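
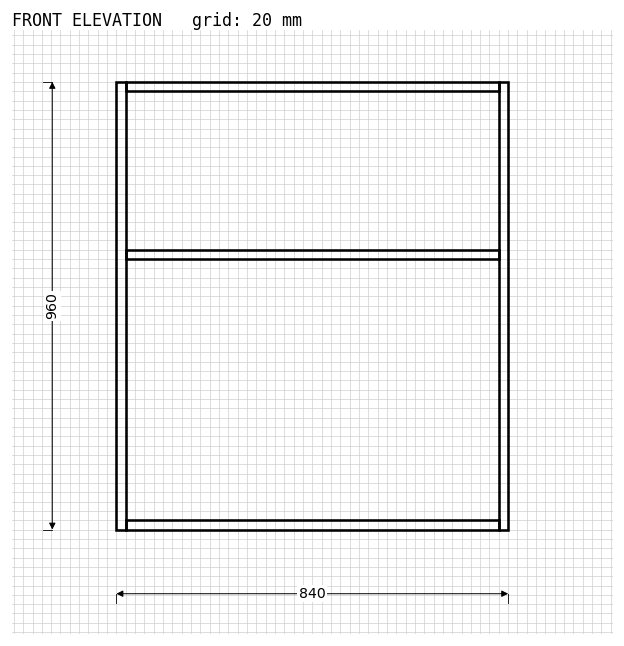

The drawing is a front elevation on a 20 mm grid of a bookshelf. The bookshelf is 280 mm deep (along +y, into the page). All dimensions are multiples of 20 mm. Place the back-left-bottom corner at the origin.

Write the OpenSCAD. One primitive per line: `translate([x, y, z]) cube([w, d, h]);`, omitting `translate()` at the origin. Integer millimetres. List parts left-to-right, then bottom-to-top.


cube([20, 280, 960]);
translate([20, 0, 0]) cube([800, 280, 20]);
translate([20, 0, 580]) cube([800, 280, 20]);
translate([20, 0, 940]) cube([800, 280, 20]);
translate([820, 0, 0]) cube([20, 280, 960]);


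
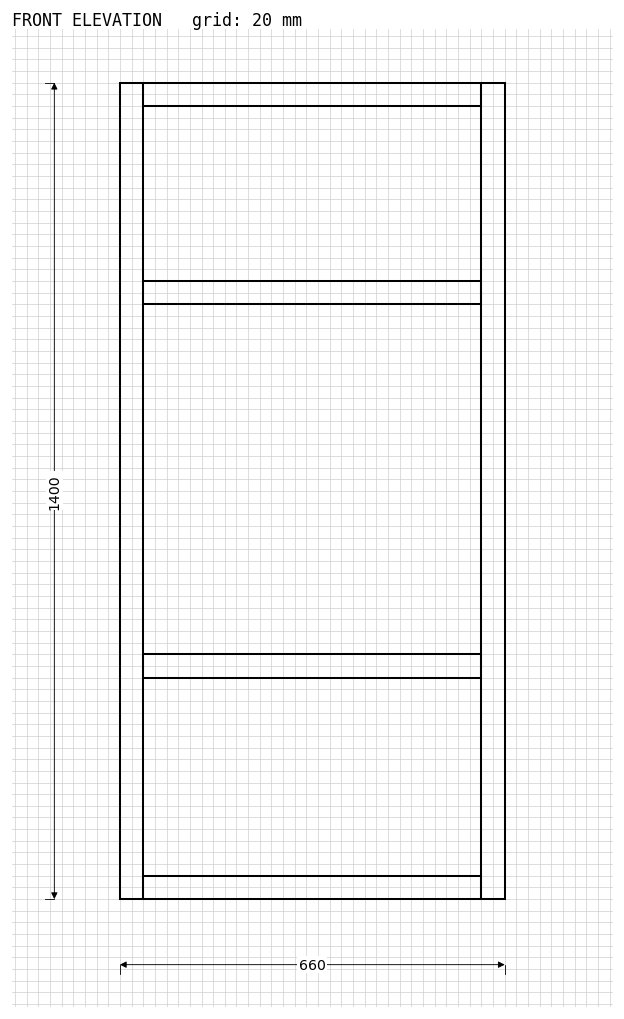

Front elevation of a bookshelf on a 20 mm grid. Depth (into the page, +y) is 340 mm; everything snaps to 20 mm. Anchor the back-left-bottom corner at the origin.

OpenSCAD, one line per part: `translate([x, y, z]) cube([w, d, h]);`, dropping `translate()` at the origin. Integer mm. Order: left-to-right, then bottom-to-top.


cube([40, 340, 1400]);
translate([40, 0, 0]) cube([580, 340, 40]);
translate([40, 0, 380]) cube([580, 340, 40]);
translate([40, 0, 1020]) cube([580, 340, 40]);
translate([40, 0, 1360]) cube([580, 340, 40]);
translate([620, 0, 0]) cube([40, 340, 1400]);


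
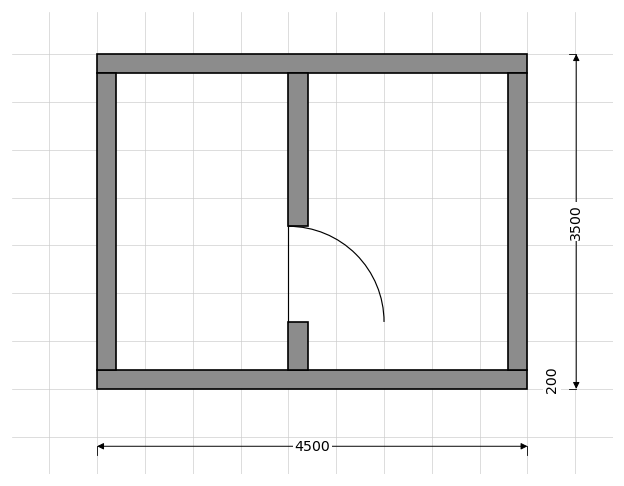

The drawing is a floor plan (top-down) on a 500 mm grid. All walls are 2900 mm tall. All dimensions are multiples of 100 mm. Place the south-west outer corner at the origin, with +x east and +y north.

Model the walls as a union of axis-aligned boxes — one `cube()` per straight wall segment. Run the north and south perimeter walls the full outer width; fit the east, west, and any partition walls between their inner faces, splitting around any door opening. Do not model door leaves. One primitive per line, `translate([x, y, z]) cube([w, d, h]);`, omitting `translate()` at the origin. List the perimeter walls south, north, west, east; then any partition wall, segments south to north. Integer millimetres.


cube([4500, 200, 2900]);
translate([0, 3300, 0]) cube([4500, 200, 2900]);
translate([0, 200, 0]) cube([200, 3100, 2900]);
translate([4300, 200, 0]) cube([200, 3100, 2900]);
translate([2000, 200, 0]) cube([200, 500, 2900]);
translate([2000, 1700, 0]) cube([200, 1600, 2900]);


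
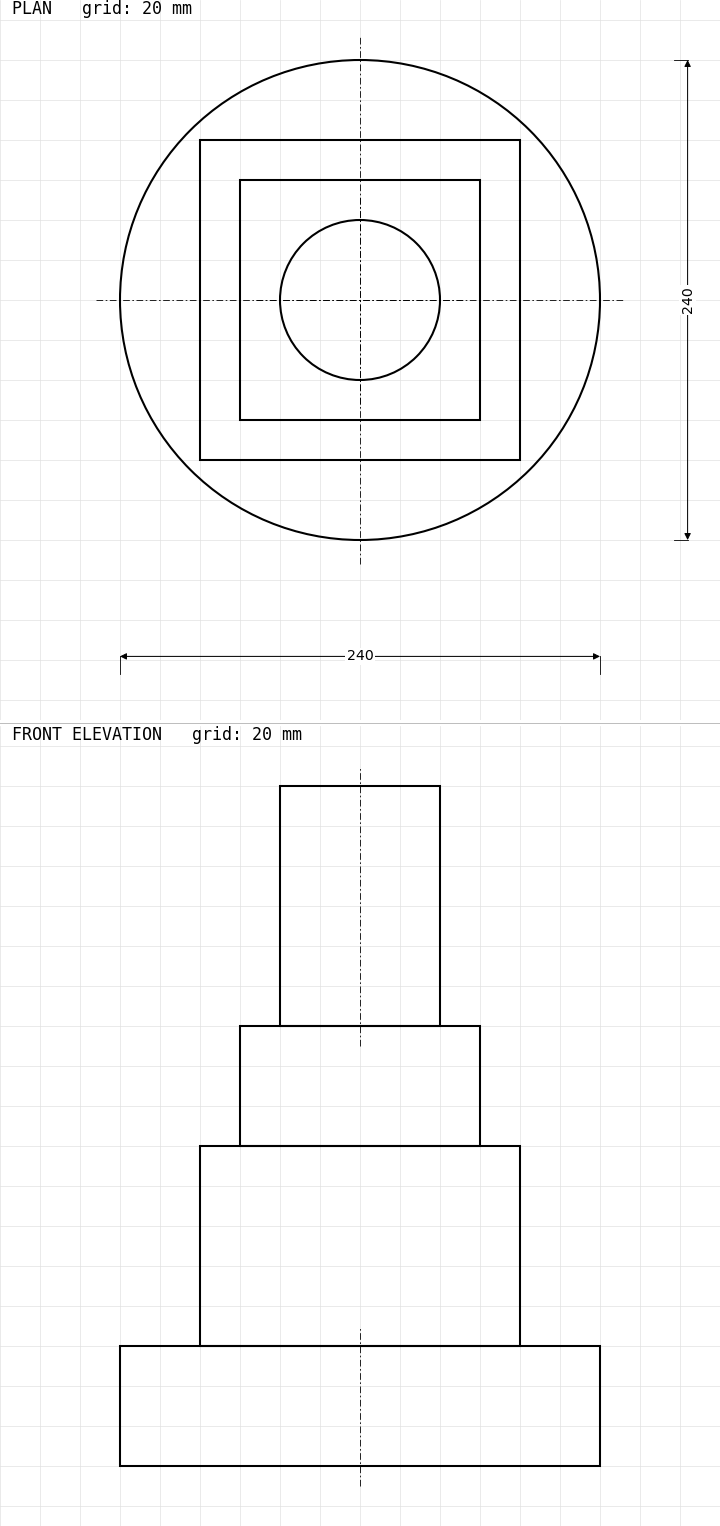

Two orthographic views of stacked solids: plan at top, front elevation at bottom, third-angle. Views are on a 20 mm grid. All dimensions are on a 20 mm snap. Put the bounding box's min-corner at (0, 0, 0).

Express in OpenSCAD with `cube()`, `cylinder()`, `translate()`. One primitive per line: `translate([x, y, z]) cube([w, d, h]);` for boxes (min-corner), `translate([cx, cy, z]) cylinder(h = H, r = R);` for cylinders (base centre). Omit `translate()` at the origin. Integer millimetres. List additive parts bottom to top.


translate([120, 120, 0]) cylinder(h = 60, r = 120);
translate([40, 40, 60]) cube([160, 160, 100]);
translate([60, 60, 160]) cube([120, 120, 60]);
translate([120, 120, 220]) cylinder(h = 120, r = 40);


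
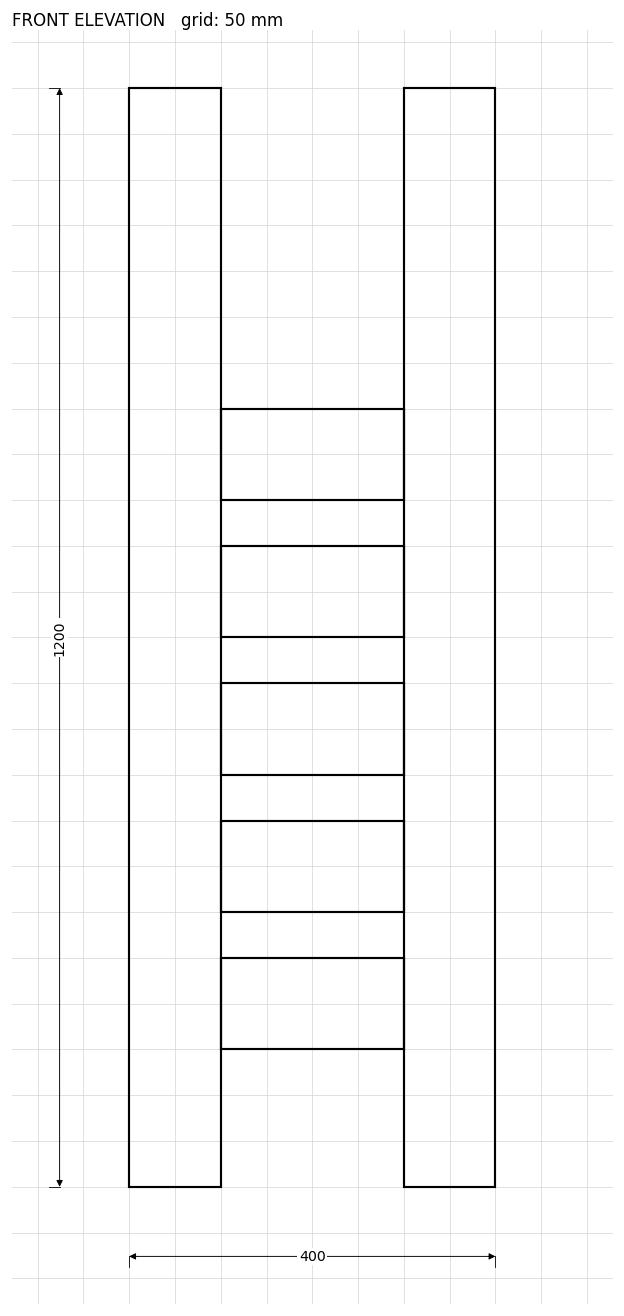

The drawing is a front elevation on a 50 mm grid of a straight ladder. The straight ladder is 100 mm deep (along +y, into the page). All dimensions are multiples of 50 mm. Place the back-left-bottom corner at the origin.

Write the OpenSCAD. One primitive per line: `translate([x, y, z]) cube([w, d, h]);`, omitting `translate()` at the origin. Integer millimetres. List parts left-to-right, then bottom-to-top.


cube([100, 100, 1200]);
translate([100, 0, 150]) cube([200, 100, 100]);
translate([100, 0, 300]) cube([200, 100, 100]);
translate([100, 0, 450]) cube([200, 100, 100]);
translate([100, 0, 600]) cube([200, 100, 100]);
translate([100, 0, 750]) cube([200, 100, 100]);
translate([300, 0, 0]) cube([100, 100, 1200]);


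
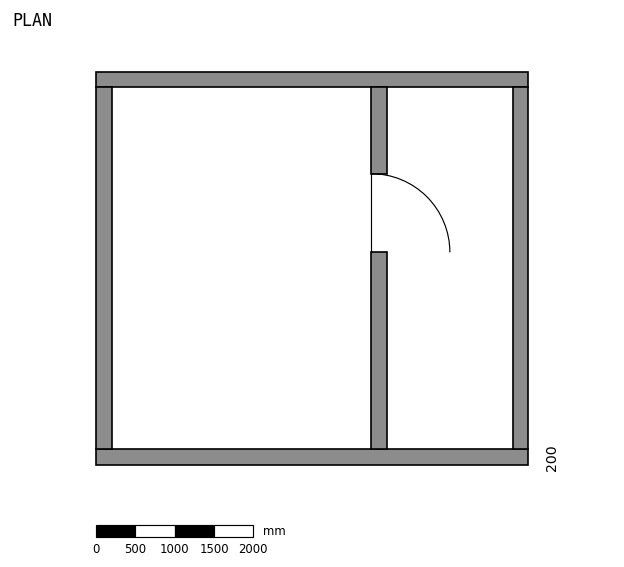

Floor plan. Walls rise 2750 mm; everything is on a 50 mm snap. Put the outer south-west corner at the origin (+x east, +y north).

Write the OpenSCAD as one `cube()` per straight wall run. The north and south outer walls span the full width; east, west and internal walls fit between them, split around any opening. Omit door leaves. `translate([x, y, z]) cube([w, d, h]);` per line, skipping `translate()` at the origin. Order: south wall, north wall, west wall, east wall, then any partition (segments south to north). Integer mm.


cube([5500, 200, 2750]);
translate([0, 4800, 0]) cube([5500, 200, 2750]);
translate([0, 200, 0]) cube([200, 4600, 2750]);
translate([5300, 200, 0]) cube([200, 4600, 2750]);
translate([3500, 200, 0]) cube([200, 2500, 2750]);
translate([3500, 3700, 0]) cube([200, 1100, 2750]);


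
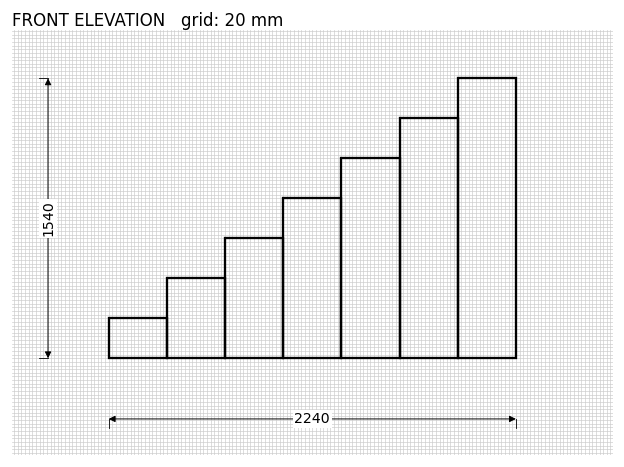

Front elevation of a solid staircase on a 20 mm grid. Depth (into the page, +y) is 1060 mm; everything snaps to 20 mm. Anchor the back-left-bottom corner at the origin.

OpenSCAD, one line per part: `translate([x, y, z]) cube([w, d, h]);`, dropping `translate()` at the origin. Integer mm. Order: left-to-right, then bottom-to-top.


cube([320, 1060, 220]);
translate([320, 0, 0]) cube([320, 1060, 440]);
translate([640, 0, 0]) cube([320, 1060, 660]);
translate([960, 0, 0]) cube([320, 1060, 880]);
translate([1280, 0, 0]) cube([320, 1060, 1100]);
translate([1600, 0, 0]) cube([320, 1060, 1320]);
translate([1920, 0, 0]) cube([320, 1060, 1540]);


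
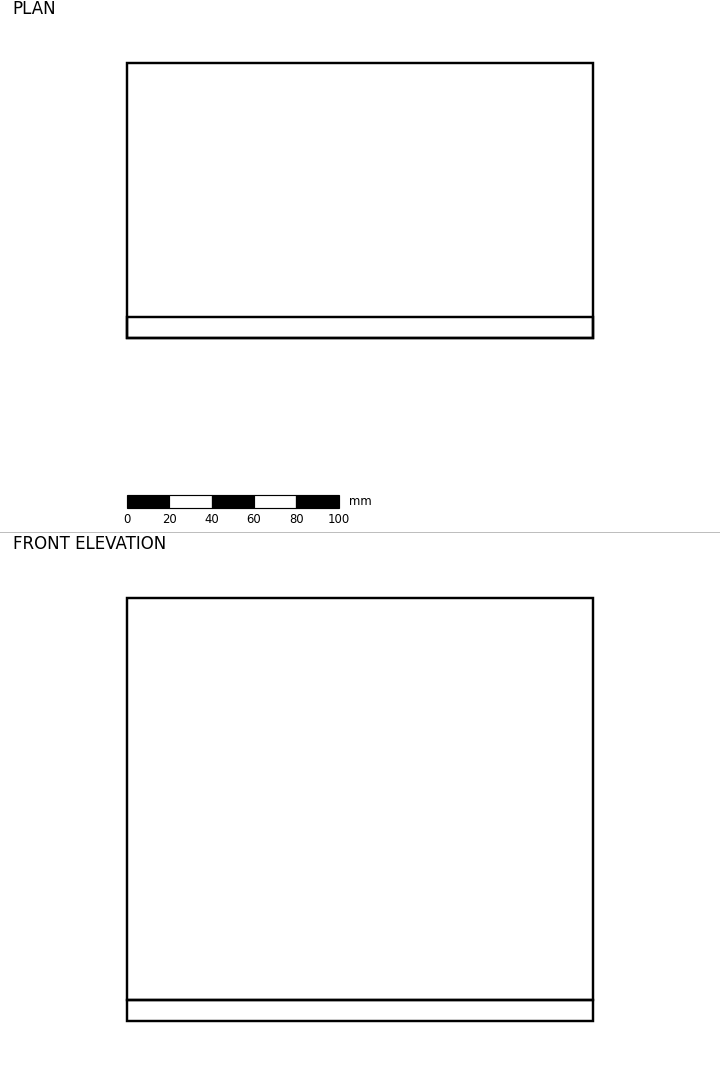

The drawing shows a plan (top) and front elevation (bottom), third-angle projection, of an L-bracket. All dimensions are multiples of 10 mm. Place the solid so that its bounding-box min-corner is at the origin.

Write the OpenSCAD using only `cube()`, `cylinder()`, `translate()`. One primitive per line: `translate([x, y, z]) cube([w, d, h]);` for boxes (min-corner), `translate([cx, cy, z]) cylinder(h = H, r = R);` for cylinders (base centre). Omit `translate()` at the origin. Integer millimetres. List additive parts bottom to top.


cube([220, 130, 10]);
translate([0, 0, 10]) cube([220, 10, 190]);


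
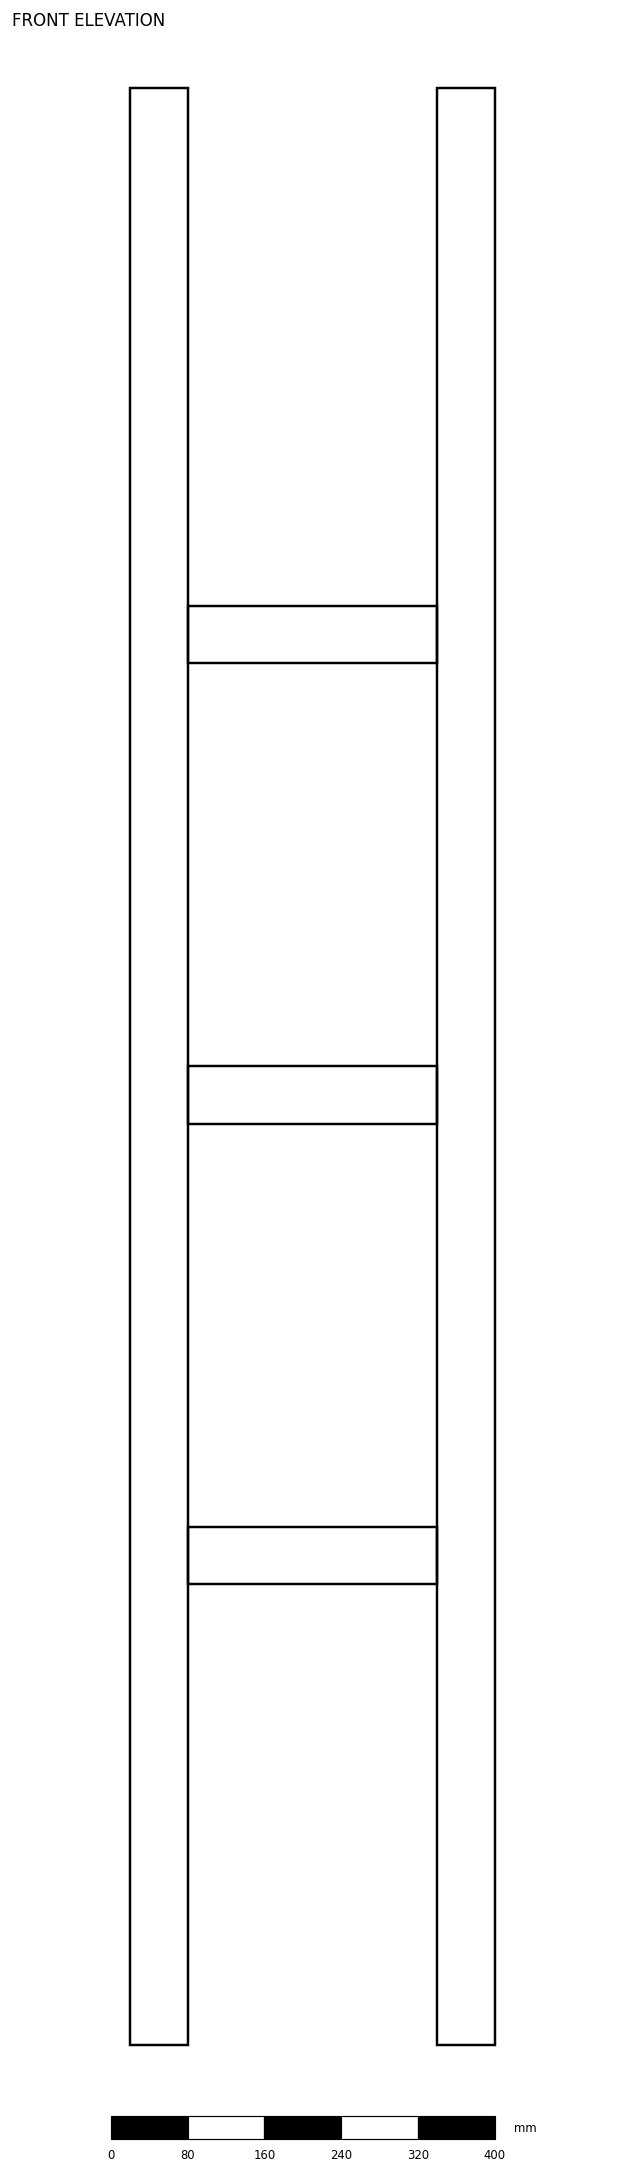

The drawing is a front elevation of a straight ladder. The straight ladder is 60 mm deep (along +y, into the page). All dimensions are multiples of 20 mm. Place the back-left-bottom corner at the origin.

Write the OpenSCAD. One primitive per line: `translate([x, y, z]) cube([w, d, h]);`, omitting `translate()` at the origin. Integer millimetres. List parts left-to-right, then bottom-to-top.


cube([60, 60, 2040]);
translate([60, 0, 480]) cube([260, 60, 60]);
translate([60, 0, 960]) cube([260, 60, 60]);
translate([60, 0, 1440]) cube([260, 60, 60]);
translate([320, 0, 0]) cube([60, 60, 2040]);


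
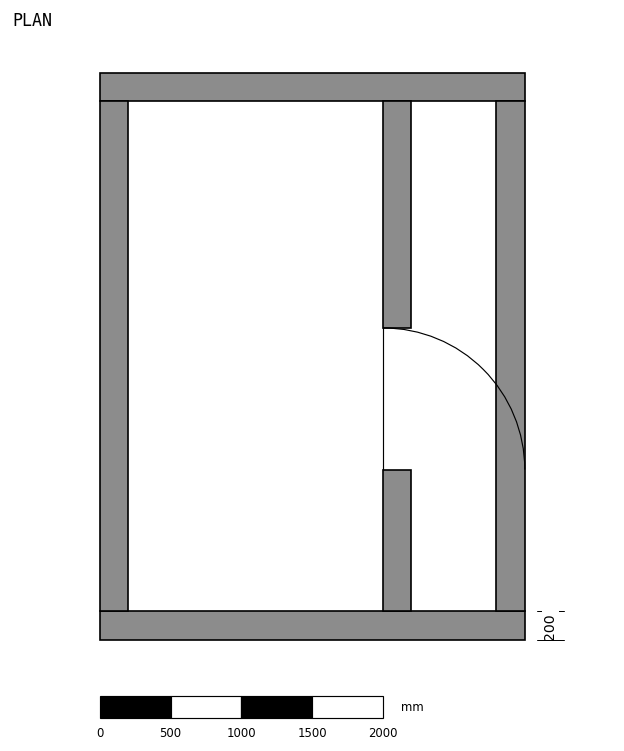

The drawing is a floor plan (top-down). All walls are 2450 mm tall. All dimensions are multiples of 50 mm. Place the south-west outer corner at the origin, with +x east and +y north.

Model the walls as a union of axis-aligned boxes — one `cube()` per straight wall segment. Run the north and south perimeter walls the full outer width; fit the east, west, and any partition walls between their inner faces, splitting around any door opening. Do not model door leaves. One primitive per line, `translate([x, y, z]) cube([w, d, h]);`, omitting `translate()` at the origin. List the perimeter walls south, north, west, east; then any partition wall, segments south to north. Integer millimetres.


cube([3000, 200, 2450]);
translate([0, 3800, 0]) cube([3000, 200, 2450]);
translate([0, 200, 0]) cube([200, 3600, 2450]);
translate([2800, 200, 0]) cube([200, 3600, 2450]);
translate([2000, 200, 0]) cube([200, 1000, 2450]);
translate([2000, 2200, 0]) cube([200, 1600, 2450]);


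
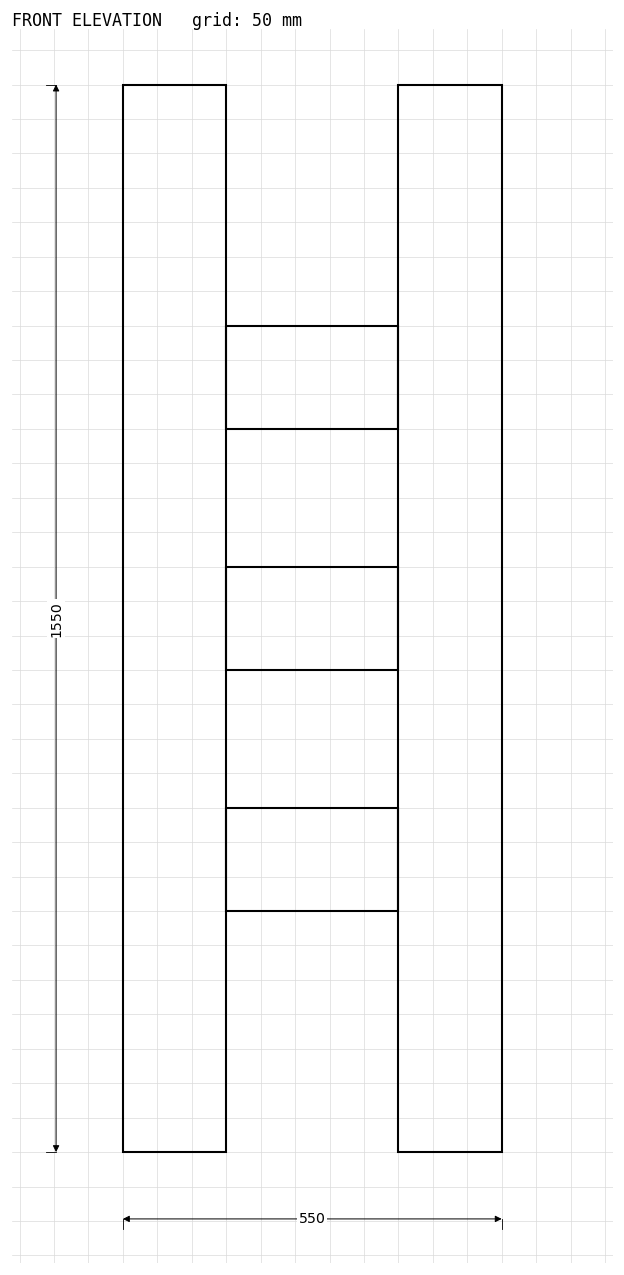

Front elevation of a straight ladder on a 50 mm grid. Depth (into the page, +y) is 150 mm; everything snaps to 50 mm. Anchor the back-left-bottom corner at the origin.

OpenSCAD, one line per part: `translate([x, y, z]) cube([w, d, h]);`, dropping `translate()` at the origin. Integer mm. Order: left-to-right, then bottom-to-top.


cube([150, 150, 1550]);
translate([150, 0, 350]) cube([250, 150, 150]);
translate([150, 0, 700]) cube([250, 150, 150]);
translate([150, 0, 1050]) cube([250, 150, 150]);
translate([400, 0, 0]) cube([150, 150, 1550]);


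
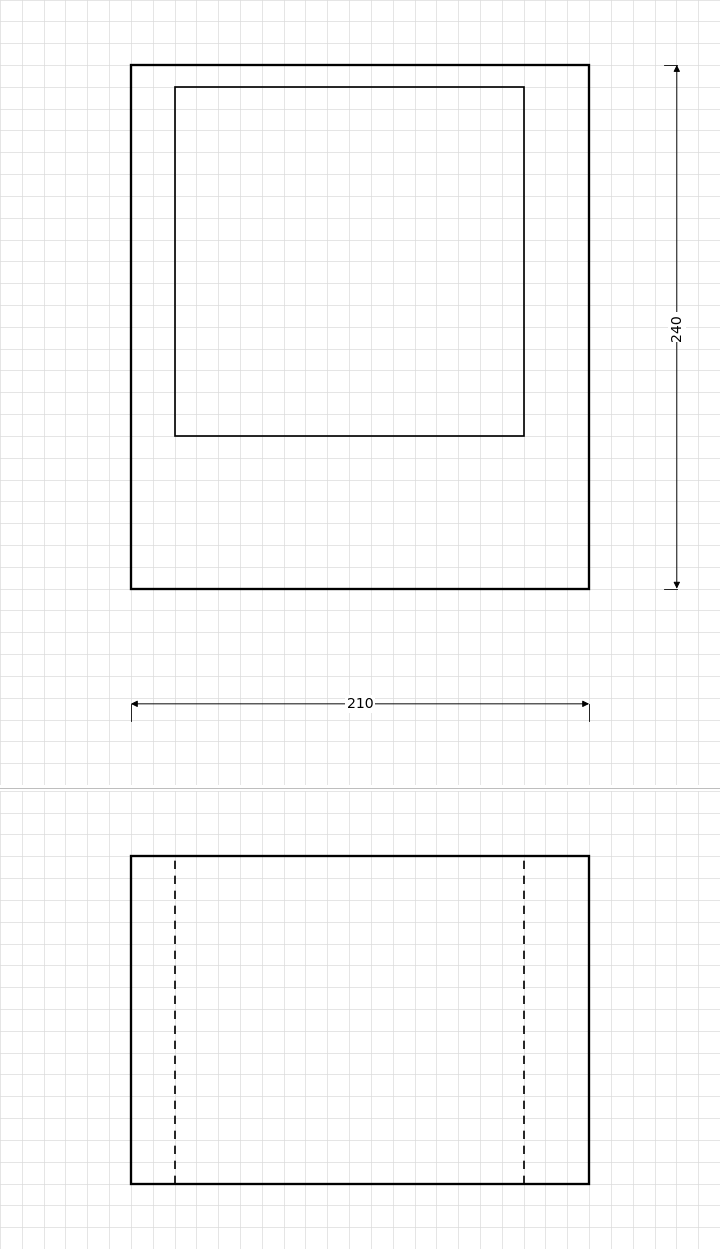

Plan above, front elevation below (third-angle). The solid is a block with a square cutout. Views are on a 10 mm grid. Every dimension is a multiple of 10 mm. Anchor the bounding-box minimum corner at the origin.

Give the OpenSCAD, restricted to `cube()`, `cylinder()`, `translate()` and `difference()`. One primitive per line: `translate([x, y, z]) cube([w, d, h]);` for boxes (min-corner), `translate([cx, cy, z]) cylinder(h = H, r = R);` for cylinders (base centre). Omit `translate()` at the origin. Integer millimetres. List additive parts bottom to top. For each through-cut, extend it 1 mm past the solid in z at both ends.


difference() {
  cube([210, 240, 150]);
  translate([20, 70, -1]) cube([160, 160, 152]);
}


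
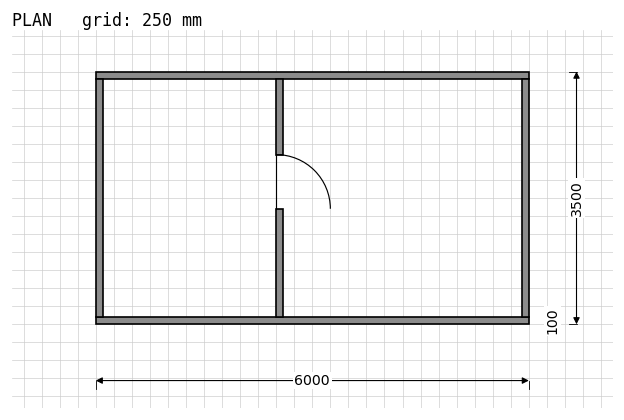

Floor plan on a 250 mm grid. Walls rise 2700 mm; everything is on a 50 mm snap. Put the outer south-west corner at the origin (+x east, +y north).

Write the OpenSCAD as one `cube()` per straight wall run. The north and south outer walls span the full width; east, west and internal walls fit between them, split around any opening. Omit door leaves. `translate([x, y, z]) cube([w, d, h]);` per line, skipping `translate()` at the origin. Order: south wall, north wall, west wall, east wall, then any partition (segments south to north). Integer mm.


cube([6000, 100, 2700]);
translate([0, 3400, 0]) cube([6000, 100, 2700]);
translate([0, 100, 0]) cube([100, 3300, 2700]);
translate([5900, 100, 0]) cube([100, 3300, 2700]);
translate([2500, 100, 0]) cube([100, 1500, 2700]);
translate([2500, 2350, 0]) cube([100, 1050, 2700]);


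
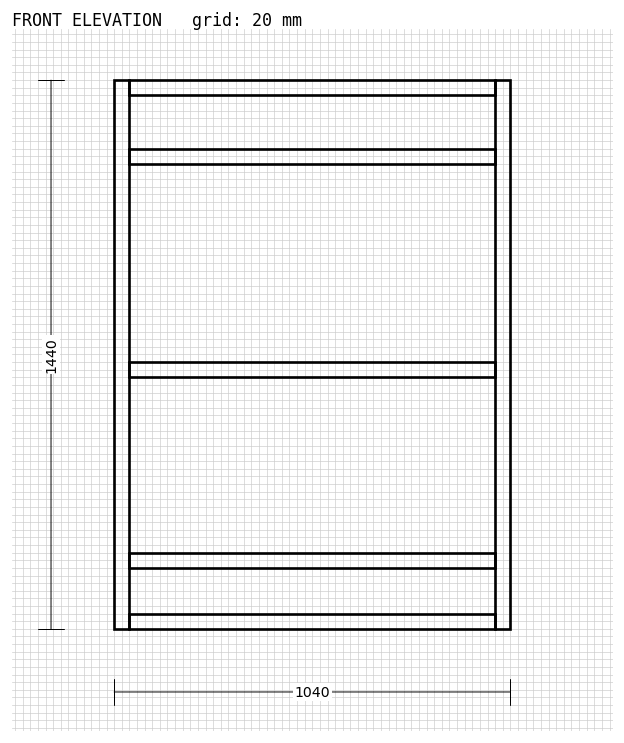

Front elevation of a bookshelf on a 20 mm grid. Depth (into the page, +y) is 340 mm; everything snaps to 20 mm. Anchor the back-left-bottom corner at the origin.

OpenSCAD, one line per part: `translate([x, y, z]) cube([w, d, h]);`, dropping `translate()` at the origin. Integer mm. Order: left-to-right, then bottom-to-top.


cube([40, 340, 1440]);
translate([40, 0, 0]) cube([960, 340, 40]);
translate([40, 0, 160]) cube([960, 340, 40]);
translate([40, 0, 660]) cube([960, 340, 40]);
translate([40, 0, 1220]) cube([960, 340, 40]);
translate([40, 0, 1400]) cube([960, 340, 40]);
translate([1000, 0, 0]) cube([40, 340, 1440]);


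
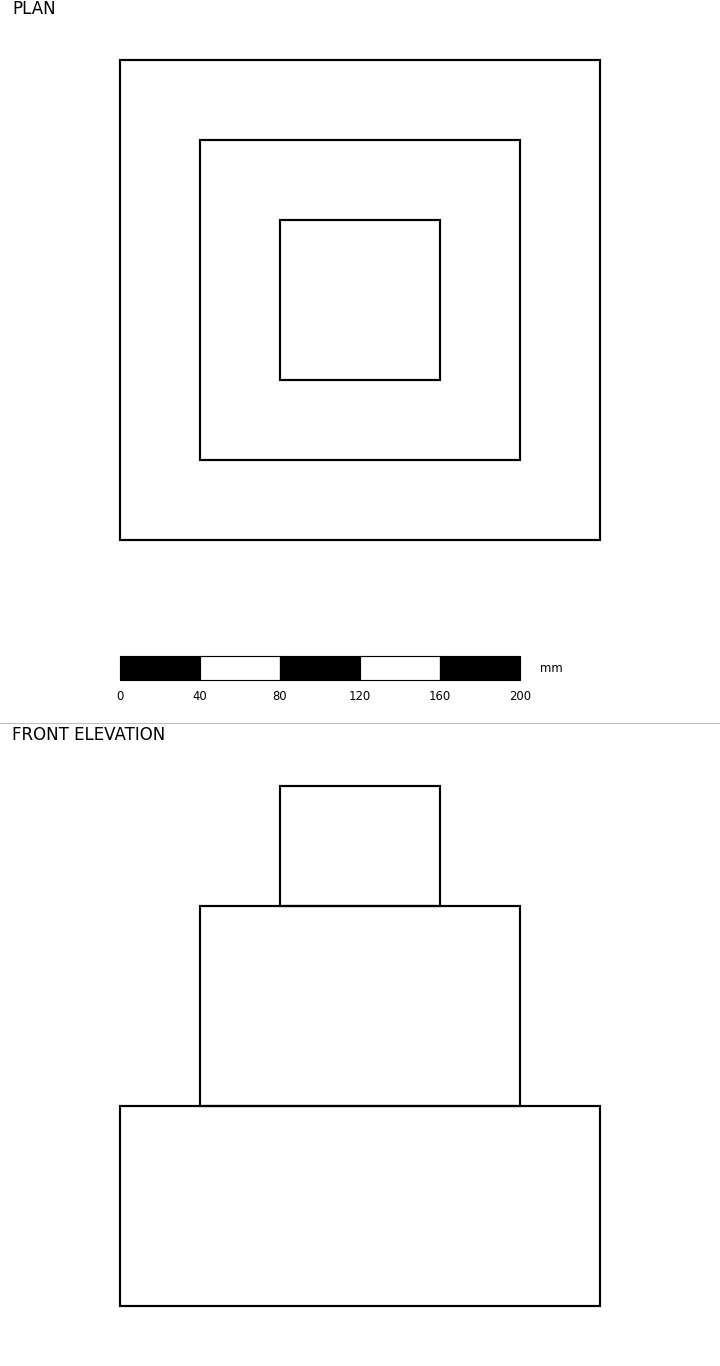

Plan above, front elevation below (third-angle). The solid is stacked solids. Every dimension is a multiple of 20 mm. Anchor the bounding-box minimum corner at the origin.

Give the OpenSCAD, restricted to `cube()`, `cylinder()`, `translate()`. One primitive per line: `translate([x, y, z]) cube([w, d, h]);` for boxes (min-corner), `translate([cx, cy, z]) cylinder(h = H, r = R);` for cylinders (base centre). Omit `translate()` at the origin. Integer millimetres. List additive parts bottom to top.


cube([240, 240, 100]);
translate([40, 40, 100]) cube([160, 160, 100]);
translate([80, 80, 200]) cube([80, 80, 60]);


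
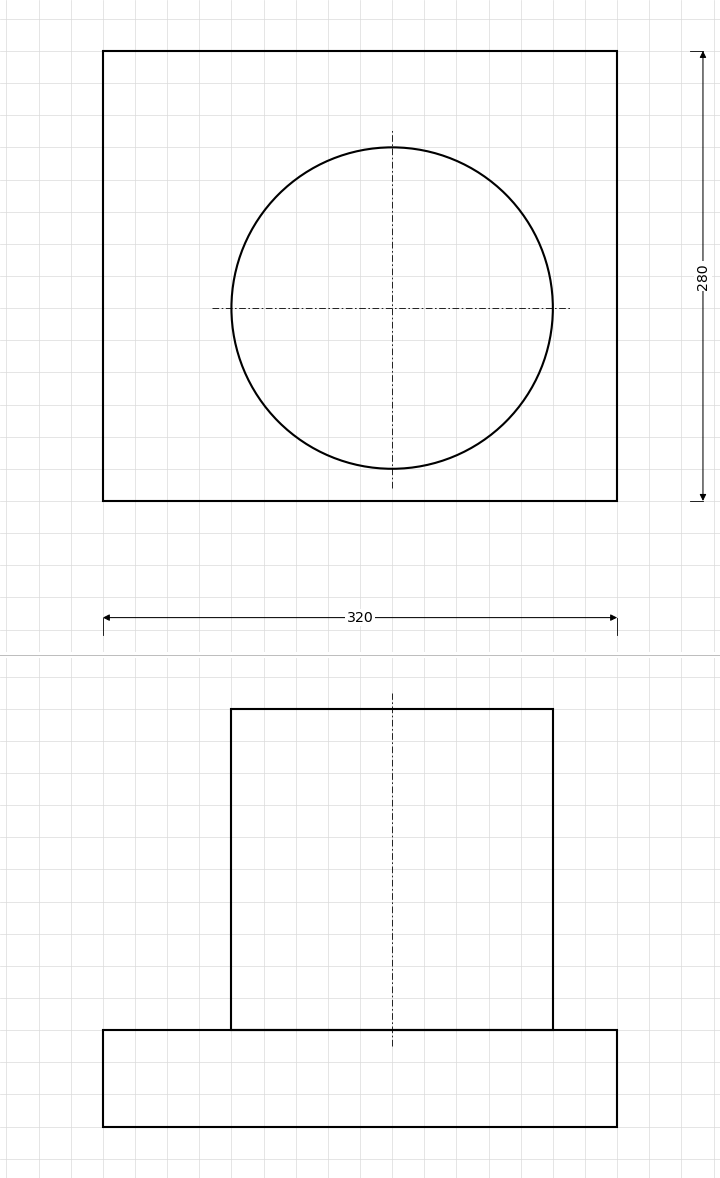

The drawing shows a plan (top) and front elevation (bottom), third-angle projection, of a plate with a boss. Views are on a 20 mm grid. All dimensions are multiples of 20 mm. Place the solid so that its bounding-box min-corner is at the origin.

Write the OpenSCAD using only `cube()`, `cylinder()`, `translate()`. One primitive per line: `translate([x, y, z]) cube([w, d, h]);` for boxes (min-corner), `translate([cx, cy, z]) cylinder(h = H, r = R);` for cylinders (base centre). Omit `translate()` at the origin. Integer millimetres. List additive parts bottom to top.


cube([320, 280, 60]);
translate([180, 120, 60]) cylinder(h = 200, r = 100);


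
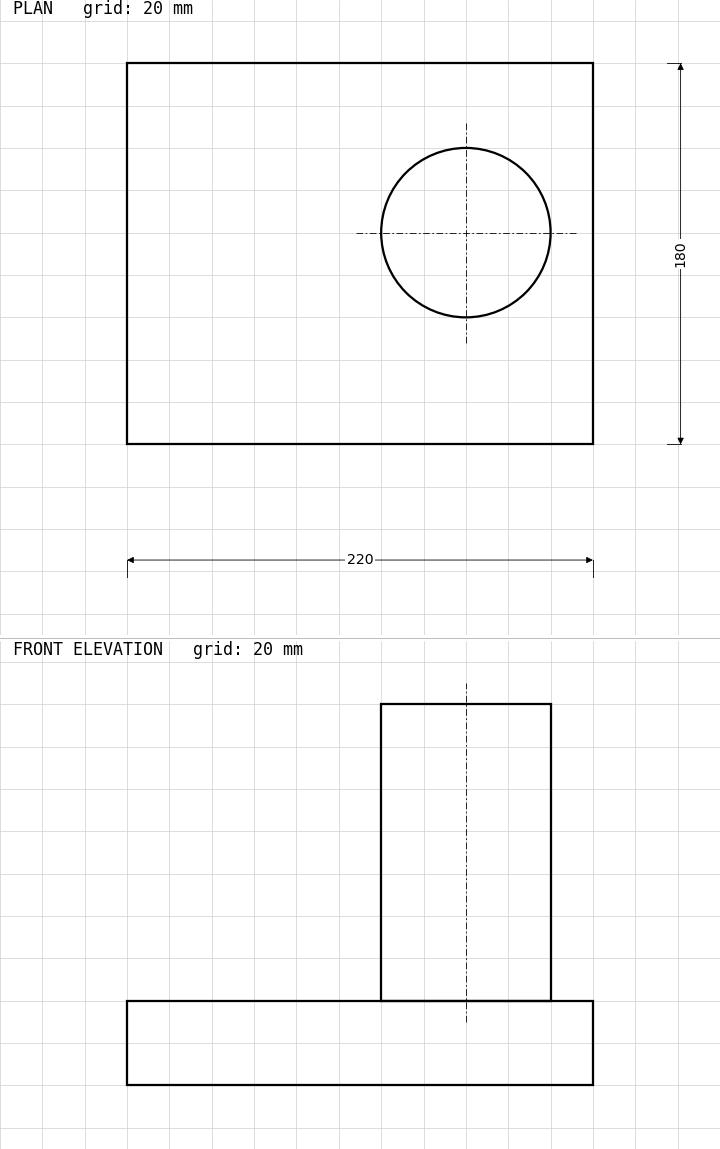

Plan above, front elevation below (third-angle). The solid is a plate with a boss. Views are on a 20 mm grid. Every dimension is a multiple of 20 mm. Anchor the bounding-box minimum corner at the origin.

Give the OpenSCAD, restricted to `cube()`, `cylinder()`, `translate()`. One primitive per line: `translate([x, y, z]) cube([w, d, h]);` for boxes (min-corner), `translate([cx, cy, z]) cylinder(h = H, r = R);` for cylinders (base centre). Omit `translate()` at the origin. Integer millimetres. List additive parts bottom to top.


cube([220, 180, 40]);
translate([160, 100, 40]) cylinder(h = 140, r = 40);


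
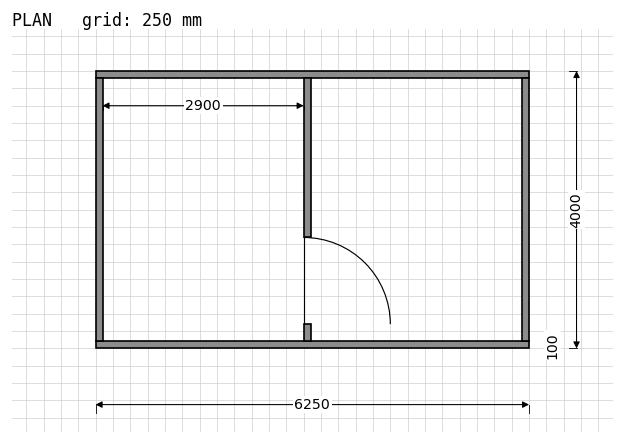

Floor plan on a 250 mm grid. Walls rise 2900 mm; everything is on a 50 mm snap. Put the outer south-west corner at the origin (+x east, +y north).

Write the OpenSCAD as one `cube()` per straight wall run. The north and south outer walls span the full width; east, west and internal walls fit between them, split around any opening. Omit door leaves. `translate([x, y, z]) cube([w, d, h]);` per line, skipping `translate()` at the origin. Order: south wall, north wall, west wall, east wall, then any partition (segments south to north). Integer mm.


cube([6250, 100, 2900]);
translate([0, 3900, 0]) cube([6250, 100, 2900]);
translate([0, 100, 0]) cube([100, 3800, 2900]);
translate([6150, 100, 0]) cube([100, 3800, 2900]);
translate([3000, 100, 0]) cube([100, 250, 2900]);
translate([3000, 1600, 0]) cube([100, 2300, 2900]);


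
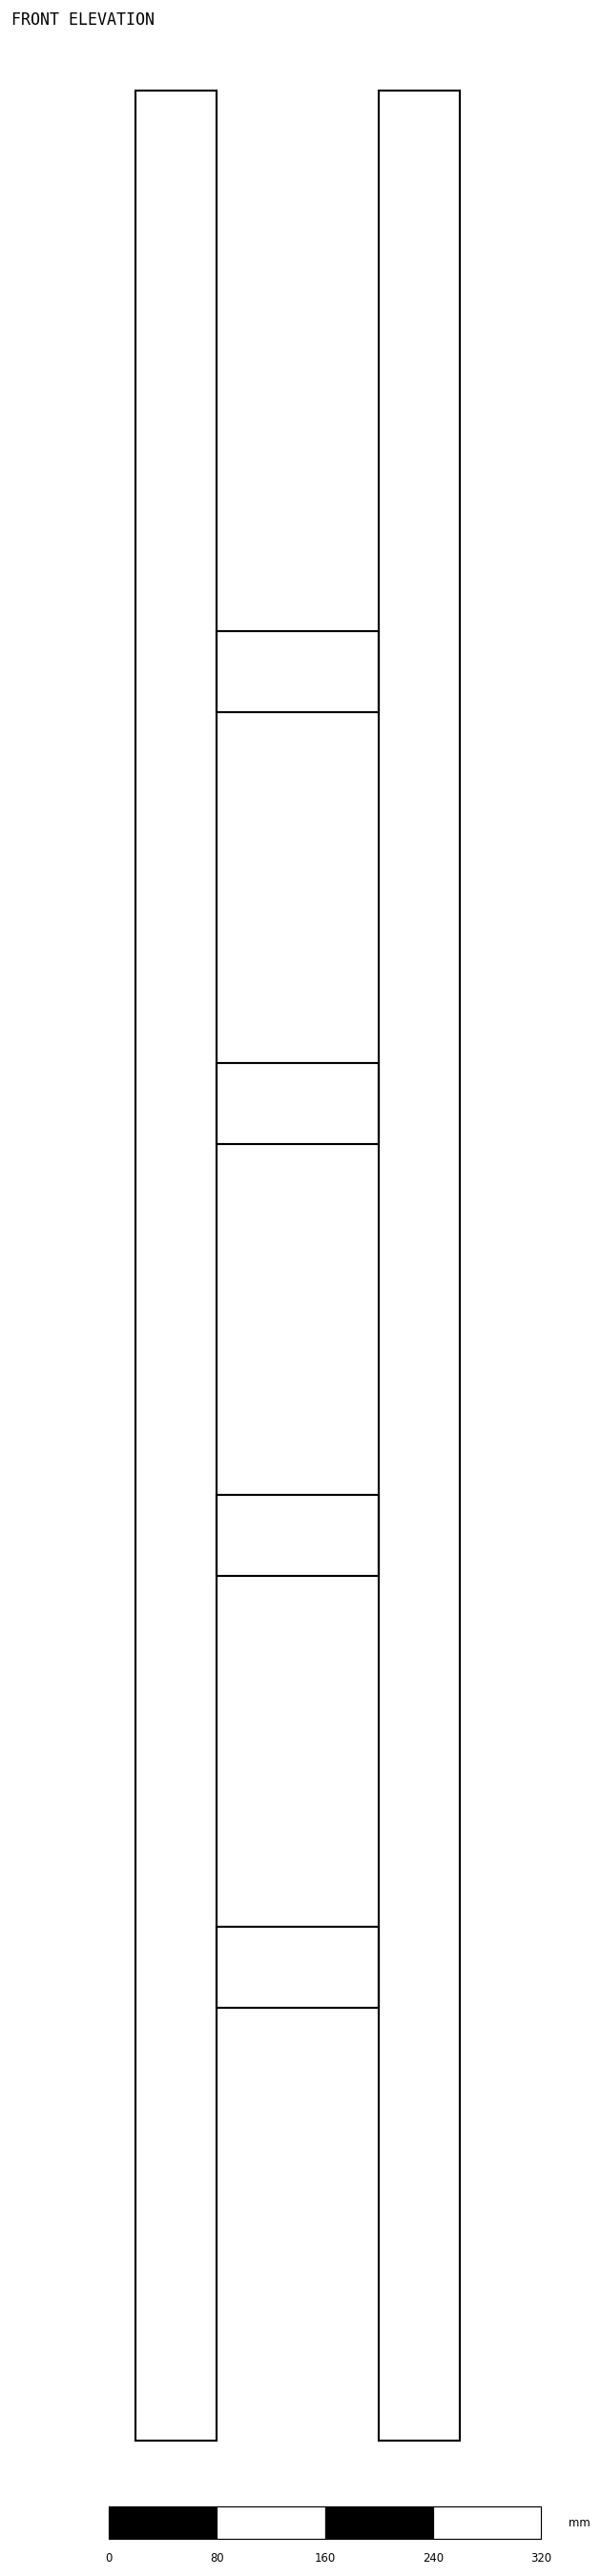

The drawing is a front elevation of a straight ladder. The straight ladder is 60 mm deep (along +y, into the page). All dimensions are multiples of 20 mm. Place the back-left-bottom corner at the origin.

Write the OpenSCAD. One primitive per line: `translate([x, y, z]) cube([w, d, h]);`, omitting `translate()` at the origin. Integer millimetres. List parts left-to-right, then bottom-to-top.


cube([60, 60, 1740]);
translate([60, 0, 320]) cube([120, 60, 60]);
translate([60, 0, 640]) cube([120, 60, 60]);
translate([60, 0, 960]) cube([120, 60, 60]);
translate([60, 0, 1280]) cube([120, 60, 60]);
translate([180, 0, 0]) cube([60, 60, 1740]);


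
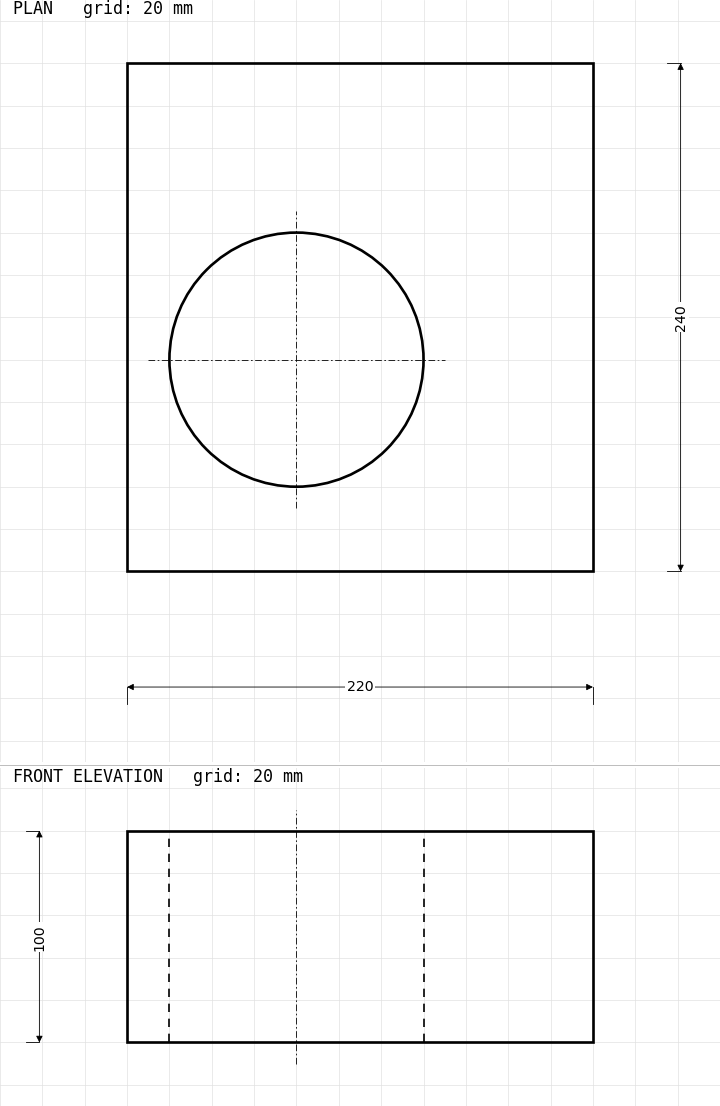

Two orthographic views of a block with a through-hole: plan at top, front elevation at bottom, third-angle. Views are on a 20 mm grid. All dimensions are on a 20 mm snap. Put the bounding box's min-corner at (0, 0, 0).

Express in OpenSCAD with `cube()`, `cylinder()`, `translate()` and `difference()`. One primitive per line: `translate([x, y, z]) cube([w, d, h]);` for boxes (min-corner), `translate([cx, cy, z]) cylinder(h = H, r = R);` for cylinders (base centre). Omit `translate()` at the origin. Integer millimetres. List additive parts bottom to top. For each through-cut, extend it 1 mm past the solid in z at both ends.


difference() {
  cube([220, 240, 100]);
  translate([80, 100, -1]) cylinder(h = 102, r = 60);
}


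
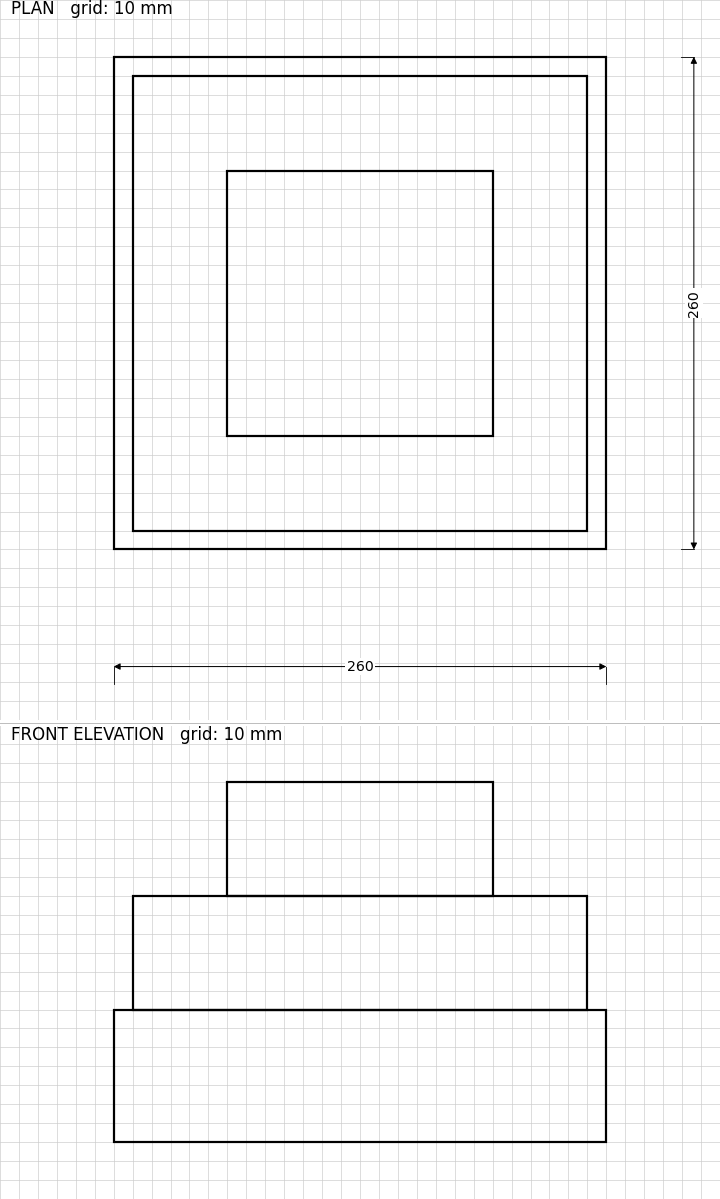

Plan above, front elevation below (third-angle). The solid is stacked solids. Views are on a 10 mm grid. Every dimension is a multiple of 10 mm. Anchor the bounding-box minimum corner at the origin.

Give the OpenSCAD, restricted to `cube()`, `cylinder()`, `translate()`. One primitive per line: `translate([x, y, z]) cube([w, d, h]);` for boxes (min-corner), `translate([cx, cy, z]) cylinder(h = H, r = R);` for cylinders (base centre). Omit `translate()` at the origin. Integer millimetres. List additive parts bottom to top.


cube([260, 260, 70]);
translate([10, 10, 70]) cube([240, 240, 60]);
translate([60, 60, 130]) cube([140, 140, 60]);


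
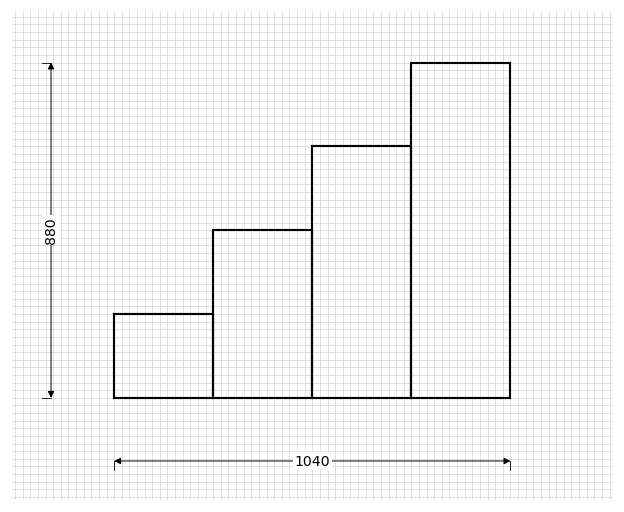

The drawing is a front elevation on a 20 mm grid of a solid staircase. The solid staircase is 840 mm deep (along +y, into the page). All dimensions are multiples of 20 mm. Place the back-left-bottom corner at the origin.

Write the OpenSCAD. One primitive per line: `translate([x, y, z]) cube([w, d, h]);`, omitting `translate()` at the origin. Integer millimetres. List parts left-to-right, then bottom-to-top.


cube([260, 840, 220]);
translate([260, 0, 0]) cube([260, 840, 440]);
translate([520, 0, 0]) cube([260, 840, 660]);
translate([780, 0, 0]) cube([260, 840, 880]);


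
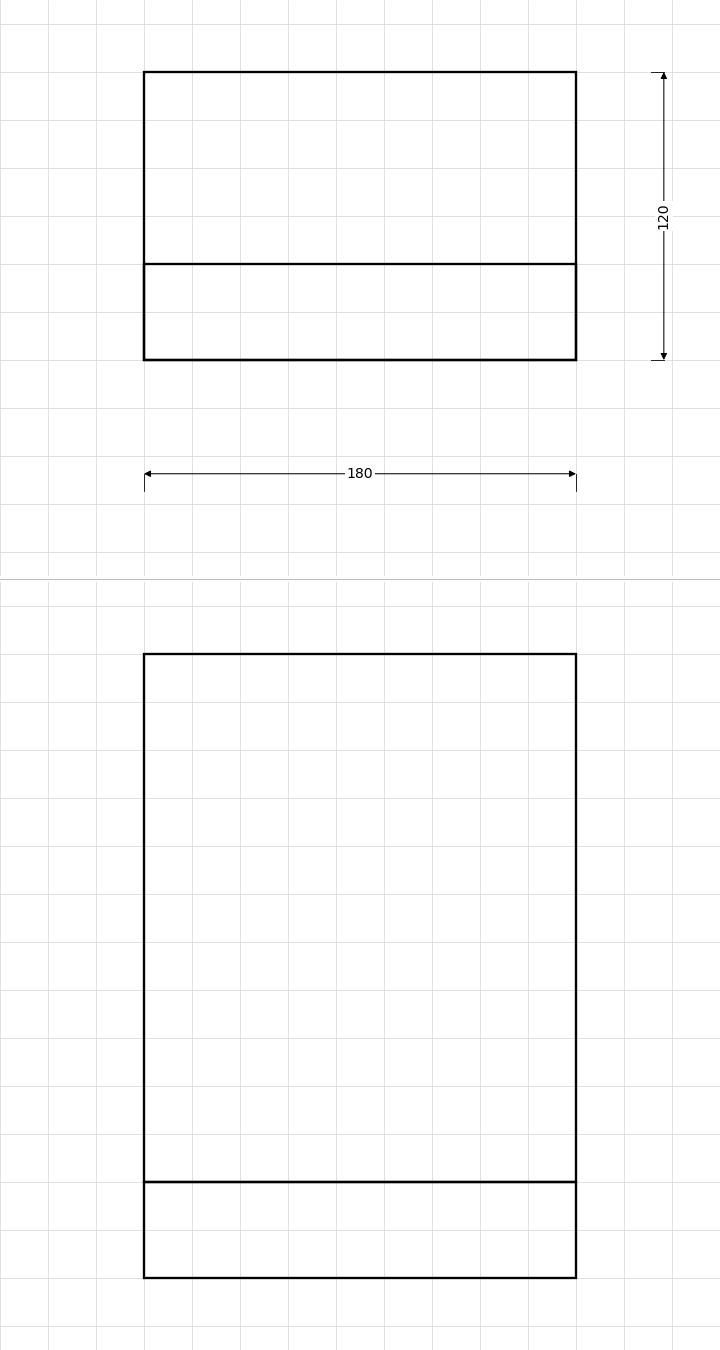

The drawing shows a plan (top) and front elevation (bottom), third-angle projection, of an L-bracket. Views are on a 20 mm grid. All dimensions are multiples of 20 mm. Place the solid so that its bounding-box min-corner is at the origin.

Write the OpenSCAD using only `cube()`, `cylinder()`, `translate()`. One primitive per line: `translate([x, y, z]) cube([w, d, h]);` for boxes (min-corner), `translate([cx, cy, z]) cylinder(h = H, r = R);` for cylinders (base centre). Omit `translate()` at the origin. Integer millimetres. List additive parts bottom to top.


cube([180, 120, 40]);
translate([0, 0, 40]) cube([180, 40, 220]);


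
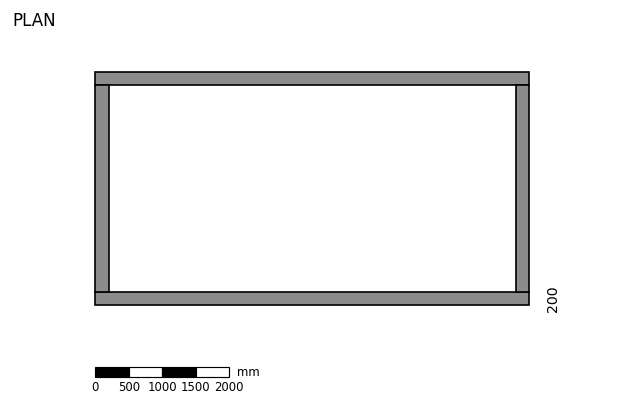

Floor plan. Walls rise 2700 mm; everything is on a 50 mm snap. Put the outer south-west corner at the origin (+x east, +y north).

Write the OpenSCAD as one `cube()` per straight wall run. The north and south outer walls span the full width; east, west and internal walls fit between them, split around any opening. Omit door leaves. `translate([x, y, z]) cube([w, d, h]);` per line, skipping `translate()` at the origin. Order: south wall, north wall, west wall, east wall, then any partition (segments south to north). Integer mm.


cube([6500, 200, 2700]);
translate([0, 3300, 0]) cube([6500, 200, 2700]);
translate([0, 200, 0]) cube([200, 3100, 2700]);
translate([6300, 200, 0]) cube([200, 3100, 2700]);


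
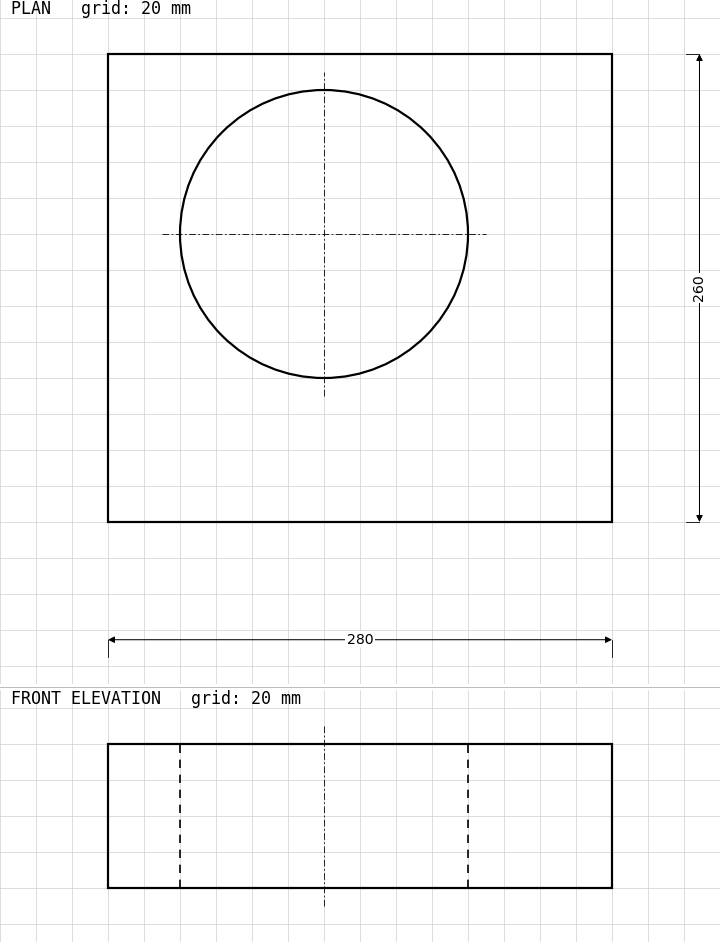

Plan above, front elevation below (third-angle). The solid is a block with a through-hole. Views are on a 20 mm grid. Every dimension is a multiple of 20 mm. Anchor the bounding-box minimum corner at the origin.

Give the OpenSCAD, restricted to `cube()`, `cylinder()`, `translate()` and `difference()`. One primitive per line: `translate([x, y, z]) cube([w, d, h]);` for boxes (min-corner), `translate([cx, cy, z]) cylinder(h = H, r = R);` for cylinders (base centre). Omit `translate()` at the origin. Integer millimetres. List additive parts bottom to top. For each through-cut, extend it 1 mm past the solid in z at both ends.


difference() {
  cube([280, 260, 80]);
  translate([120, 160, -1]) cylinder(h = 82, r = 80);
}


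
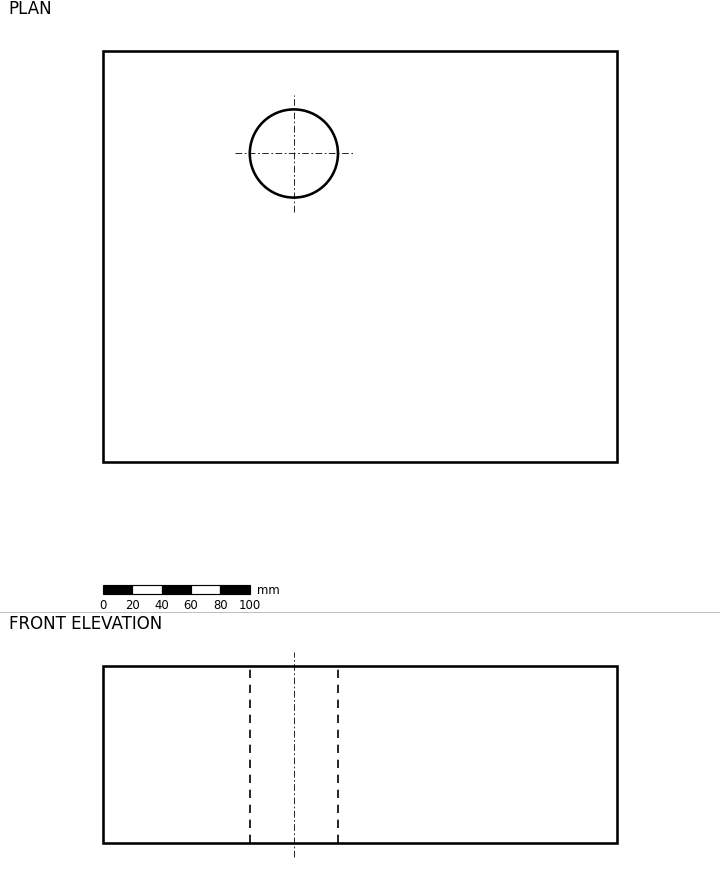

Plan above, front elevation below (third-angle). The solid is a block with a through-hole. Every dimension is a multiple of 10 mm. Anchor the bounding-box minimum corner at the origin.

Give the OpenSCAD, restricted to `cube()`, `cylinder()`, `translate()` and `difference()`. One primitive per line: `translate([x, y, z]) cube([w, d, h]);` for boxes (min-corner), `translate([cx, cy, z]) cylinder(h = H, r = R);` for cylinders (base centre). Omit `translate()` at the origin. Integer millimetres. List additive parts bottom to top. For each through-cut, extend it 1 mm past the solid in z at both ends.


difference() {
  cube([350, 280, 120]);
  translate([130, 210, -1]) cylinder(h = 122, r = 30);
}


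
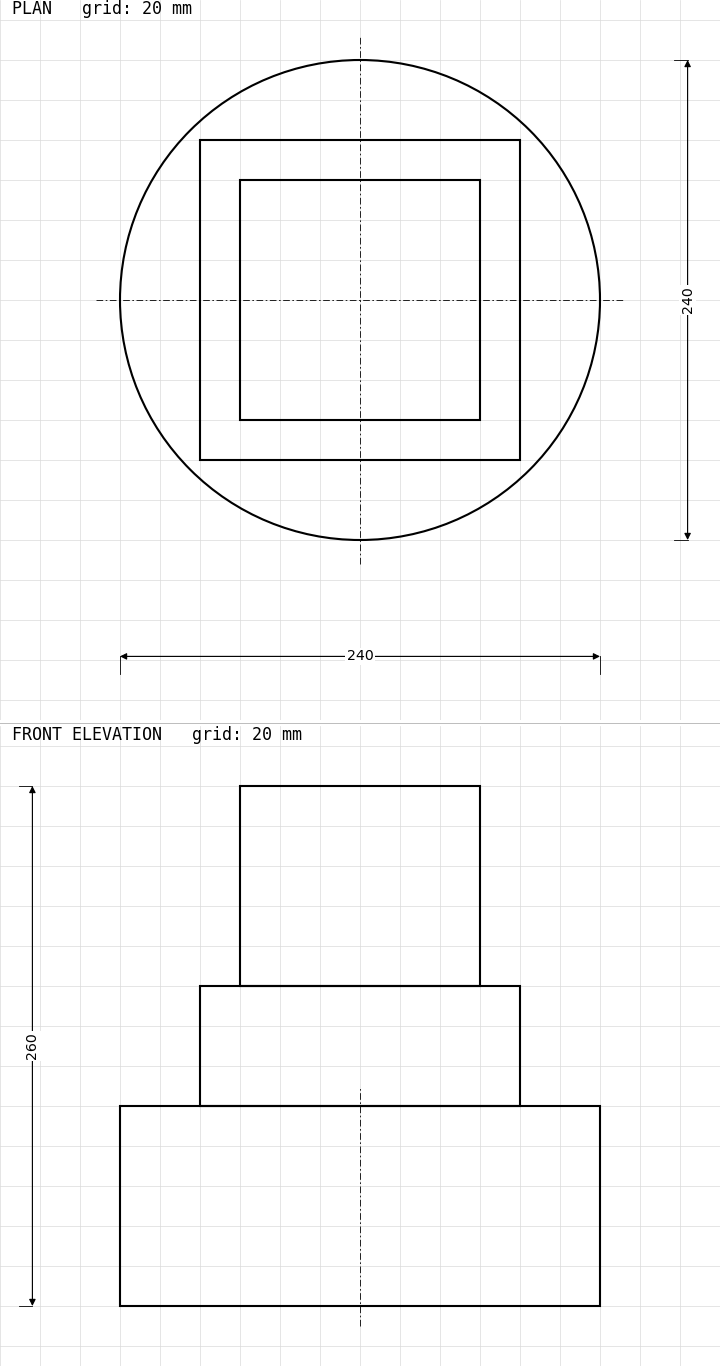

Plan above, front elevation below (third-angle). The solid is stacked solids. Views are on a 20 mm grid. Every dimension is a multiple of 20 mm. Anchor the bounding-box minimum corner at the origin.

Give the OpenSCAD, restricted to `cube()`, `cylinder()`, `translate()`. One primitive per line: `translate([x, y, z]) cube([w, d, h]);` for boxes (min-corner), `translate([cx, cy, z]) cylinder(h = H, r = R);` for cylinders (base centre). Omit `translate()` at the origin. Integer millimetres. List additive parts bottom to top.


translate([120, 120, 0]) cylinder(h = 100, r = 120);
translate([40, 40, 100]) cube([160, 160, 60]);
translate([60, 60, 160]) cube([120, 120, 100]);


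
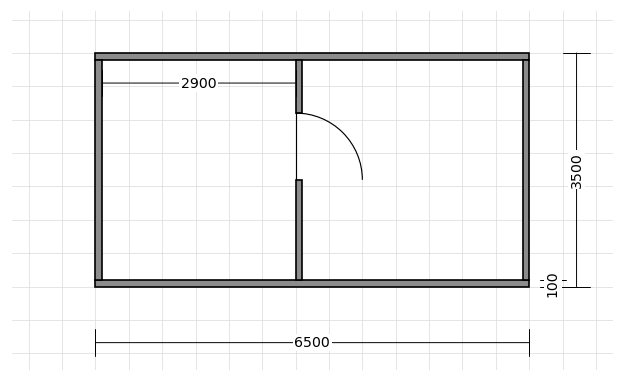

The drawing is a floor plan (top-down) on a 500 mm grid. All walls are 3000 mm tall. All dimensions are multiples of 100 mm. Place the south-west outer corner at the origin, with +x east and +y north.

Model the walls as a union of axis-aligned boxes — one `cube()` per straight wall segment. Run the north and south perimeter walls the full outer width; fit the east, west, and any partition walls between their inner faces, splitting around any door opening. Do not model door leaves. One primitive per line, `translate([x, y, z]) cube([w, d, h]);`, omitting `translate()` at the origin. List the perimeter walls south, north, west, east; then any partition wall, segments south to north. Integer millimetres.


cube([6500, 100, 3000]);
translate([0, 3400, 0]) cube([6500, 100, 3000]);
translate([0, 100, 0]) cube([100, 3300, 3000]);
translate([6400, 100, 0]) cube([100, 3300, 3000]);
translate([3000, 100, 0]) cube([100, 1500, 3000]);
translate([3000, 2600, 0]) cube([100, 800, 3000]);


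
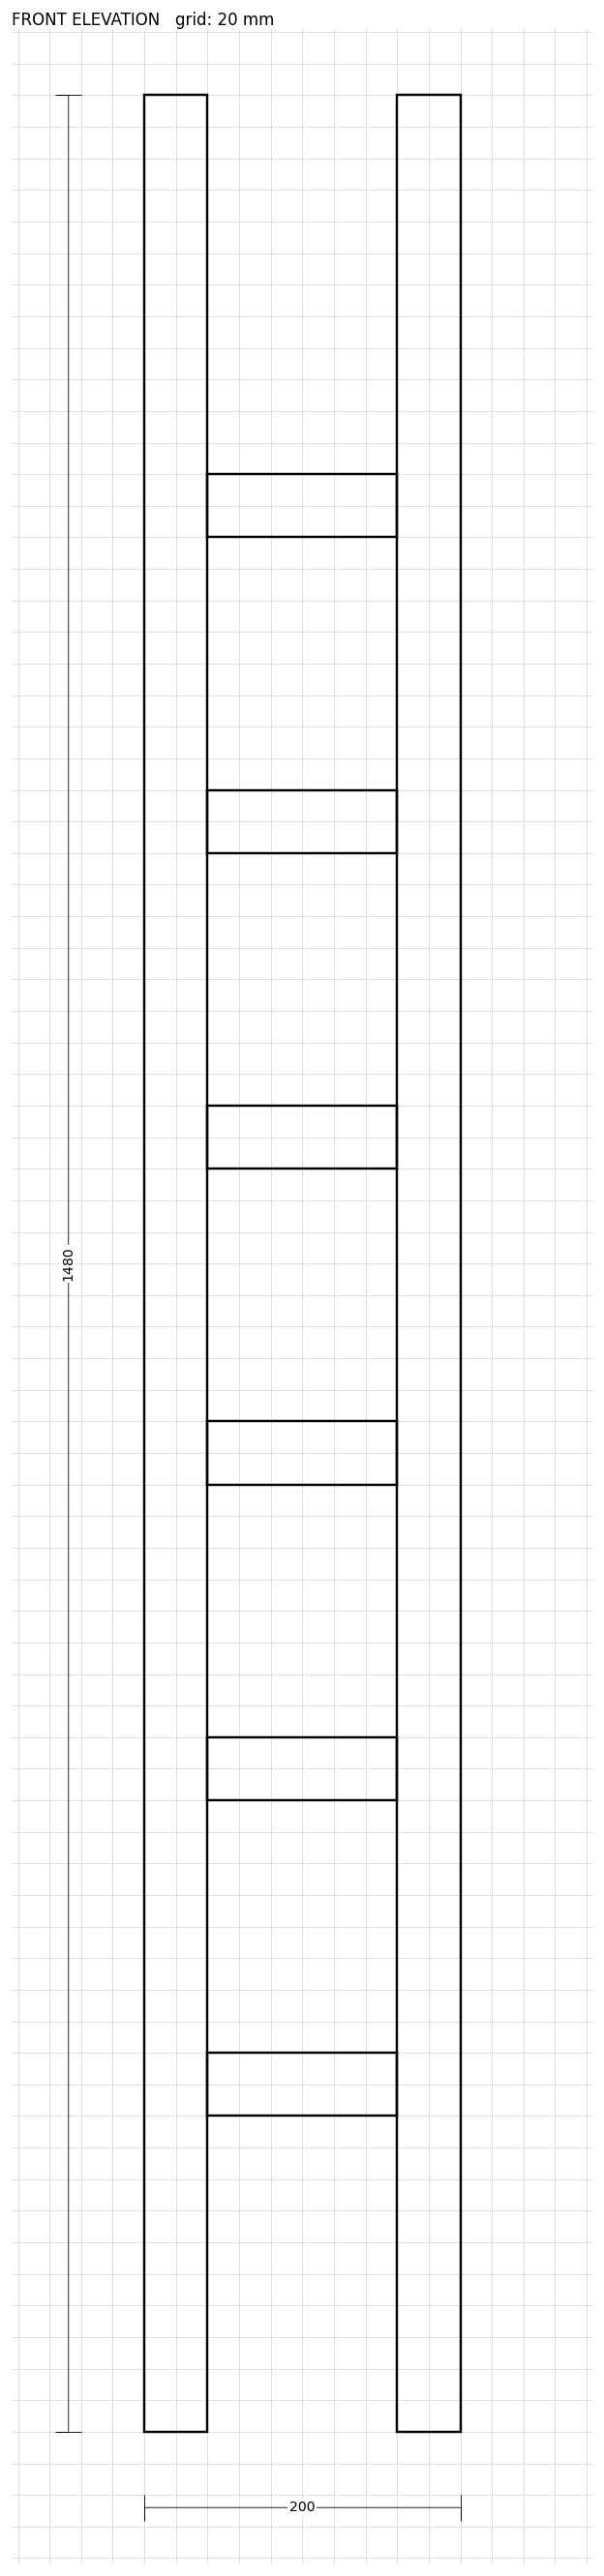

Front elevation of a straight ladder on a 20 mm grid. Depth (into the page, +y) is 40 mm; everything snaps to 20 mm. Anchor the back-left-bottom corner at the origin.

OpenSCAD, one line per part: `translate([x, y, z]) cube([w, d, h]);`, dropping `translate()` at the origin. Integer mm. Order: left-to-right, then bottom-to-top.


cube([40, 40, 1480]);
translate([40, 0, 200]) cube([120, 40, 40]);
translate([40, 0, 400]) cube([120, 40, 40]);
translate([40, 0, 600]) cube([120, 40, 40]);
translate([40, 0, 800]) cube([120, 40, 40]);
translate([40, 0, 1000]) cube([120, 40, 40]);
translate([40, 0, 1200]) cube([120, 40, 40]);
translate([160, 0, 0]) cube([40, 40, 1480]);


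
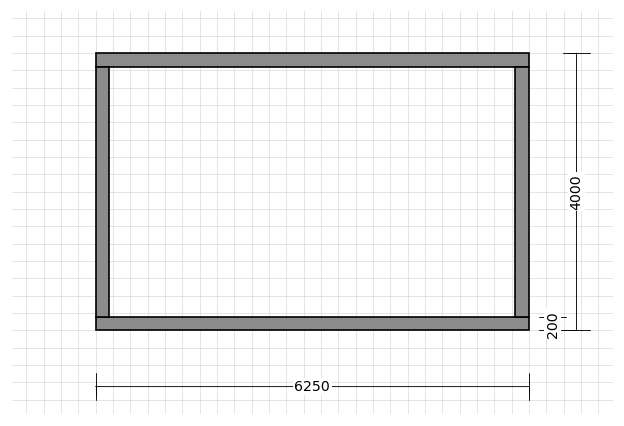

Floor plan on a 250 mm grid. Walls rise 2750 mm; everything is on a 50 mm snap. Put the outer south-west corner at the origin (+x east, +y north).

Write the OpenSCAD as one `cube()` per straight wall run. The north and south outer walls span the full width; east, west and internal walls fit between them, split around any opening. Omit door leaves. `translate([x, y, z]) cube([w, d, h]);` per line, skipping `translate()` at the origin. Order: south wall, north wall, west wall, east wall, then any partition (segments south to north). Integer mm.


cube([6250, 200, 2750]);
translate([0, 3800, 0]) cube([6250, 200, 2750]);
translate([0, 200, 0]) cube([200, 3600, 2750]);
translate([6050, 200, 0]) cube([200, 3600, 2750]);


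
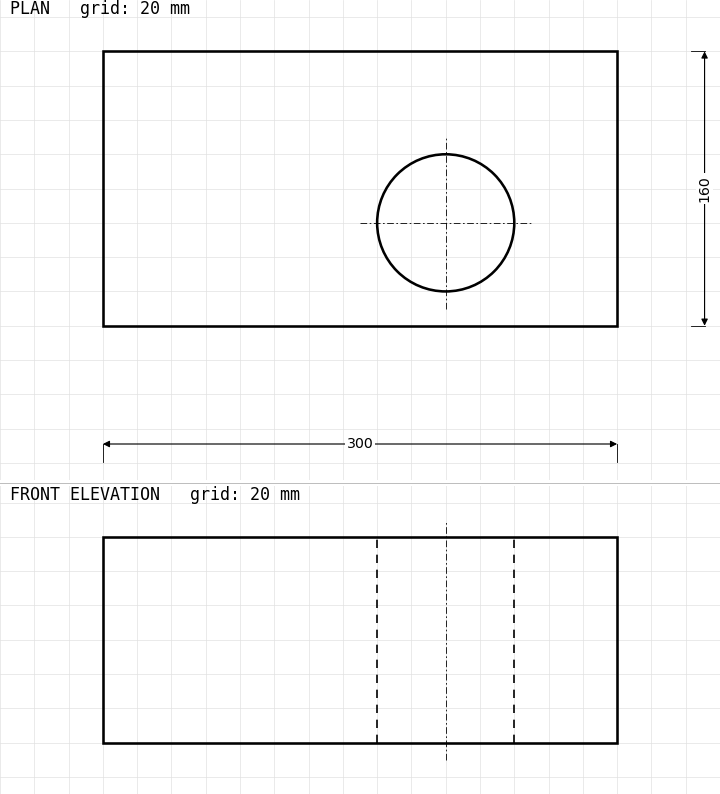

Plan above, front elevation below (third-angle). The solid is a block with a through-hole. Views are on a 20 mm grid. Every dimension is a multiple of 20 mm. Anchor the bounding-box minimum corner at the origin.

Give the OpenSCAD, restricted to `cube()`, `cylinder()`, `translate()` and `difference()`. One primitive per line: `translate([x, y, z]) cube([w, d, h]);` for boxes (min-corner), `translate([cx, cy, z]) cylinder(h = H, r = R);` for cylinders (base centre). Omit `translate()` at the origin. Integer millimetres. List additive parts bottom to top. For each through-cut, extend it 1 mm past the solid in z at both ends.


difference() {
  cube([300, 160, 120]);
  translate([200, 60, -1]) cylinder(h = 122, r = 40);
}


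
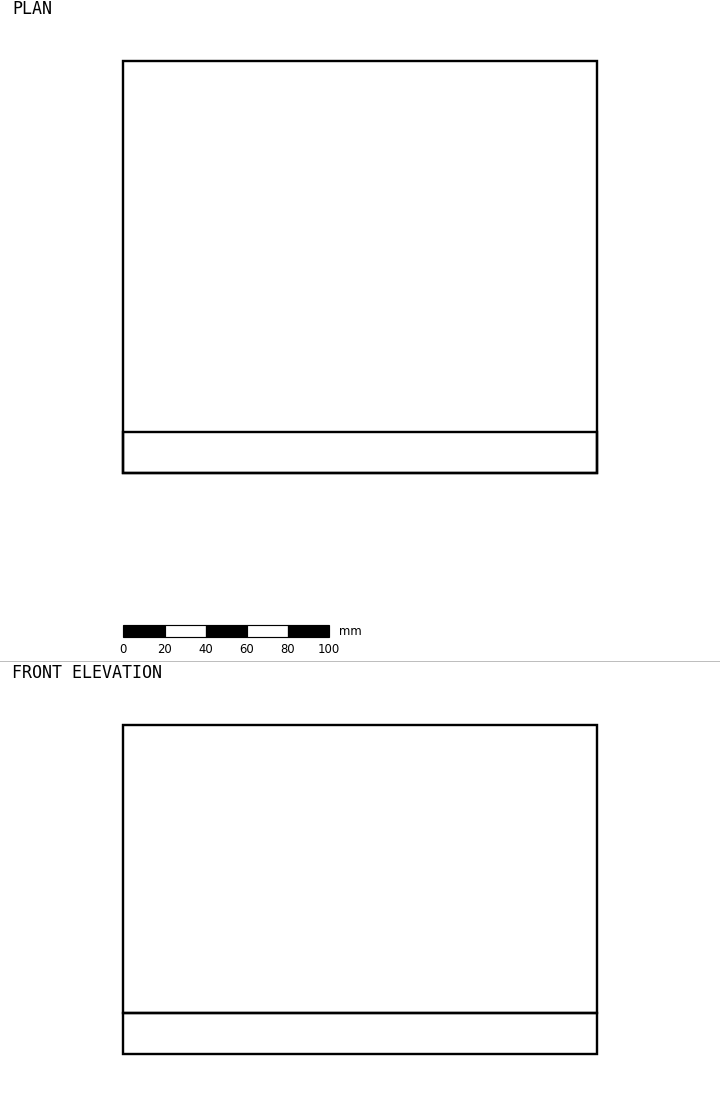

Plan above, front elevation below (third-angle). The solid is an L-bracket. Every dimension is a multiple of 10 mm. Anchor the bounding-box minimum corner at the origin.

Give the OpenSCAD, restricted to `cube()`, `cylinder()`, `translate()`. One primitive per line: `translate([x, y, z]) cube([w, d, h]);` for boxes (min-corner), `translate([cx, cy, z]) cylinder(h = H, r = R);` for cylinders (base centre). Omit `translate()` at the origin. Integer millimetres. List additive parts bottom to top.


cube([230, 200, 20]);
translate([0, 0, 20]) cube([230, 20, 140]);


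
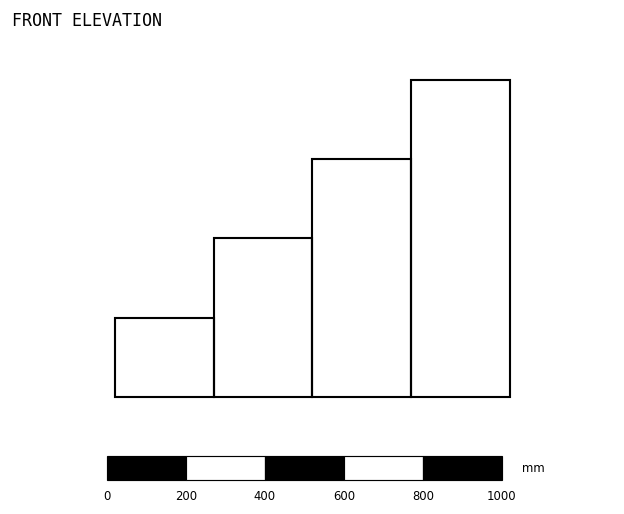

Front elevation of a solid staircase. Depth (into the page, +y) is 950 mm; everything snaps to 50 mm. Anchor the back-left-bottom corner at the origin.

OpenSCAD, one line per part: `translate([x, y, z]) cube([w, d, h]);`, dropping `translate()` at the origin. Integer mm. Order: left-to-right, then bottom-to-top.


cube([250, 950, 200]);
translate([250, 0, 0]) cube([250, 950, 400]);
translate([500, 0, 0]) cube([250, 950, 600]);
translate([750, 0, 0]) cube([250, 950, 800]);
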